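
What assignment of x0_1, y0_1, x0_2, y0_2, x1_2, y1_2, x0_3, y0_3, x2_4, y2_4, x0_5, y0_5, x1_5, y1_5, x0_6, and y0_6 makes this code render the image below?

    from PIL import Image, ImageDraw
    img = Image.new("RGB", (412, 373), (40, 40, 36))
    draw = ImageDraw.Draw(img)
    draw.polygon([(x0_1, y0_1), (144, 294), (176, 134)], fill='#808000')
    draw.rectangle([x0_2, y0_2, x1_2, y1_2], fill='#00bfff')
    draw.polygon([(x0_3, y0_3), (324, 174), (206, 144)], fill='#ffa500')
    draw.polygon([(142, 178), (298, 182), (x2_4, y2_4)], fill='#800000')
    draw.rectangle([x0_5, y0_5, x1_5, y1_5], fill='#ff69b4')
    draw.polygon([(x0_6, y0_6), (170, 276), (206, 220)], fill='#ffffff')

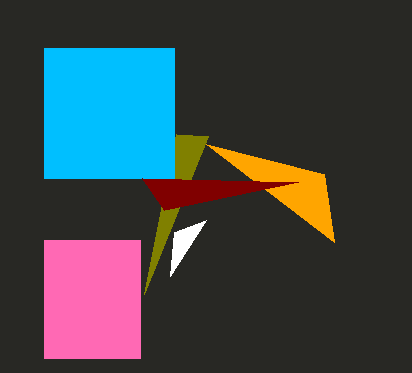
x0_1 = 208, y0_1 = 136, x0_2 = 44, y0_2 = 48, x1_2 = 174, y1_2 = 178, x0_3 = 334, y0_3 = 242, x2_4 = 164, y2_4 = 210, x0_5 = 44, y0_5 = 240, x1_5 = 140, y1_5 = 358, x0_6 = 174, y0_6 = 232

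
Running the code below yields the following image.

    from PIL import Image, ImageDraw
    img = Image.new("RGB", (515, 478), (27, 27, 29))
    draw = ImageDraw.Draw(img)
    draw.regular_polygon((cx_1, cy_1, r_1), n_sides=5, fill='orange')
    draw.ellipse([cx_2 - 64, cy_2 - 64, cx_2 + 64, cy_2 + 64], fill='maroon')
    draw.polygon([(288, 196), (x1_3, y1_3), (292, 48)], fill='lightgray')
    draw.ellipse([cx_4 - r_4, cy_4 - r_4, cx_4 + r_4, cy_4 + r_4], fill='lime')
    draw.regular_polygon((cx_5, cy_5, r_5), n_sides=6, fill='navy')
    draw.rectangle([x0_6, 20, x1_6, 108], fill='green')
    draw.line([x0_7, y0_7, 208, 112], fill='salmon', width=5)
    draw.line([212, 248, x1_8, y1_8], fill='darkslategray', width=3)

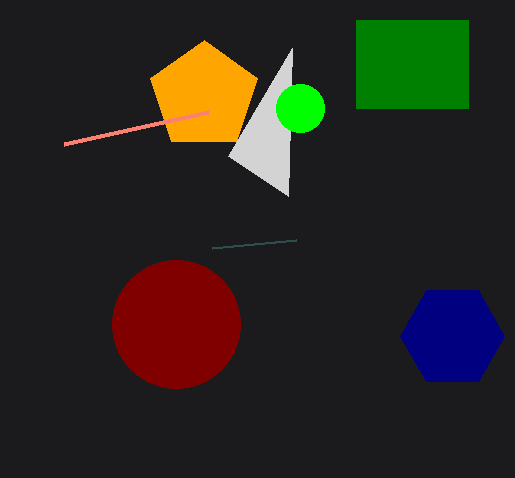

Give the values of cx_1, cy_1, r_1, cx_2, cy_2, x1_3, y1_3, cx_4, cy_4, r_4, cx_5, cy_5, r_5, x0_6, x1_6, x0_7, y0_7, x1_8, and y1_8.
cx_1 = 204; cy_1 = 96; r_1 = 56; cx_2 = 176; cy_2 = 324; x1_3 = 228; y1_3 = 156; cx_4 = 300; cy_4 = 108; r_4 = 24; cx_5 = 452; cy_5 = 336; r_5 = 52; x0_6 = 356; x1_6 = 468; x0_7 = 64; y0_7 = 144; x1_8 = 296; y1_8 = 240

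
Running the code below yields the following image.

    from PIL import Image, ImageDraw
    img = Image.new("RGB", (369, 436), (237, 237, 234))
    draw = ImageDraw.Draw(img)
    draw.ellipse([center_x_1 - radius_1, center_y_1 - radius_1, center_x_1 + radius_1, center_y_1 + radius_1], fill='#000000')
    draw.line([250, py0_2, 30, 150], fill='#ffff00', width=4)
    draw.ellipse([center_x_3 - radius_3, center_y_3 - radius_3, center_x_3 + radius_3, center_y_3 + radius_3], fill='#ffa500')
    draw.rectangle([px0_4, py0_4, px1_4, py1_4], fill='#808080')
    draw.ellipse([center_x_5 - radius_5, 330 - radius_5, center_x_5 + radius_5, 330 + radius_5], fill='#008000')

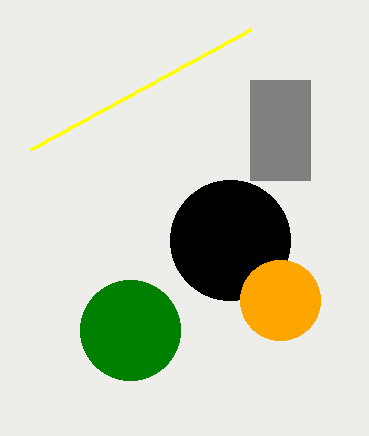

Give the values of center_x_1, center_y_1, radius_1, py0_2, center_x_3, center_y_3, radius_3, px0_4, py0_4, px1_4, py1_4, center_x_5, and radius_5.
center_x_1 = 230; center_y_1 = 240; radius_1 = 60; py0_2 = 30; center_x_3 = 280; center_y_3 = 300; radius_3 = 40; px0_4 = 250; py0_4 = 80; px1_4 = 310; py1_4 = 180; center_x_5 = 130; radius_5 = 50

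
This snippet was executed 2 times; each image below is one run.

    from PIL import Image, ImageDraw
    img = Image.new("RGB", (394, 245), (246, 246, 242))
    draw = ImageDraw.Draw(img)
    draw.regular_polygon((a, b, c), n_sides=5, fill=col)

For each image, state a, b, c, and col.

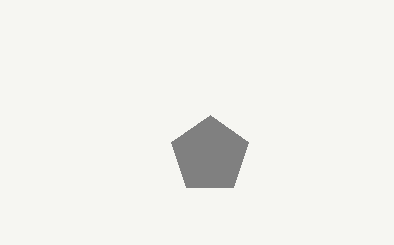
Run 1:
a = 210
b = 155
c = 40
col = 'gray'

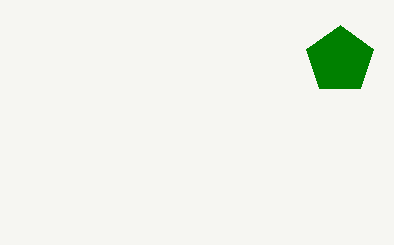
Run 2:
a = 340, b = 60, c = 35, col = 'green'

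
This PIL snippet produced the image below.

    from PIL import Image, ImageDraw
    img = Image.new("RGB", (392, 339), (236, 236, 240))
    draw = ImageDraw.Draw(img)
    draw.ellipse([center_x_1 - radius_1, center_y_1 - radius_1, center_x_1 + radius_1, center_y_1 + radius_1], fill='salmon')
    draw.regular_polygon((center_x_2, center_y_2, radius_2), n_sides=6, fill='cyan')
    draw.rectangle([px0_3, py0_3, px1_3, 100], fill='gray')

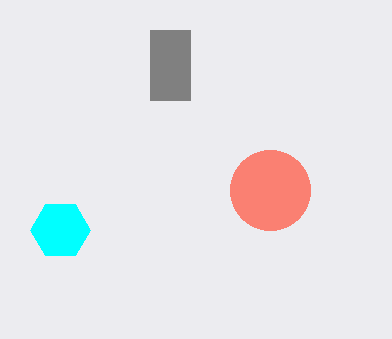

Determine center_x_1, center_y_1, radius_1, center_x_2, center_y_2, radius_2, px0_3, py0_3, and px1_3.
center_x_1 = 270; center_y_1 = 190; radius_1 = 40; center_x_2 = 60; center_y_2 = 230; radius_2 = 30; px0_3 = 150; py0_3 = 30; px1_3 = 190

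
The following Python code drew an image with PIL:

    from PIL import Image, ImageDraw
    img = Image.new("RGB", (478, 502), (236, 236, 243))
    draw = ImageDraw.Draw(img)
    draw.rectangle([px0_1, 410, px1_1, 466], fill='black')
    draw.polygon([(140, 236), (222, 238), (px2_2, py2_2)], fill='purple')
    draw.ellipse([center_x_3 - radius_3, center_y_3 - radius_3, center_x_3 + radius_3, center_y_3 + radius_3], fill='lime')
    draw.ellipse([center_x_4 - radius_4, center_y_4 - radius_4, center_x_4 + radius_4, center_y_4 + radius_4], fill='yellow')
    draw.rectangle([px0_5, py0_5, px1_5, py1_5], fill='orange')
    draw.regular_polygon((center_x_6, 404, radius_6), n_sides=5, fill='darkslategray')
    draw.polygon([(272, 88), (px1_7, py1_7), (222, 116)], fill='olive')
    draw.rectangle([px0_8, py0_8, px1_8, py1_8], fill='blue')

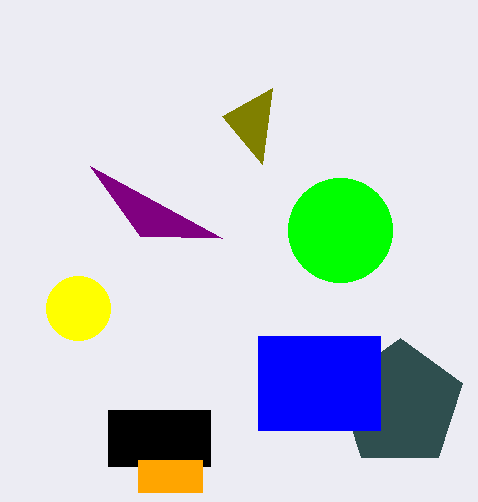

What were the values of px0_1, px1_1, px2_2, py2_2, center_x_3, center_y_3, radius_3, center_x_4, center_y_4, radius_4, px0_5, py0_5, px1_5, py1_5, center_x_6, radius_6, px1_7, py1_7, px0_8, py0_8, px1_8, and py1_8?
px0_1 = 108; px1_1 = 210; px2_2 = 90; py2_2 = 166; center_x_3 = 340; center_y_3 = 230; radius_3 = 52; center_x_4 = 78; center_y_4 = 308; radius_4 = 32; px0_5 = 138; py0_5 = 460; px1_5 = 202; py1_5 = 492; center_x_6 = 400; radius_6 = 66; px1_7 = 262; py1_7 = 164; px0_8 = 258; py0_8 = 336; px1_8 = 380; py1_8 = 430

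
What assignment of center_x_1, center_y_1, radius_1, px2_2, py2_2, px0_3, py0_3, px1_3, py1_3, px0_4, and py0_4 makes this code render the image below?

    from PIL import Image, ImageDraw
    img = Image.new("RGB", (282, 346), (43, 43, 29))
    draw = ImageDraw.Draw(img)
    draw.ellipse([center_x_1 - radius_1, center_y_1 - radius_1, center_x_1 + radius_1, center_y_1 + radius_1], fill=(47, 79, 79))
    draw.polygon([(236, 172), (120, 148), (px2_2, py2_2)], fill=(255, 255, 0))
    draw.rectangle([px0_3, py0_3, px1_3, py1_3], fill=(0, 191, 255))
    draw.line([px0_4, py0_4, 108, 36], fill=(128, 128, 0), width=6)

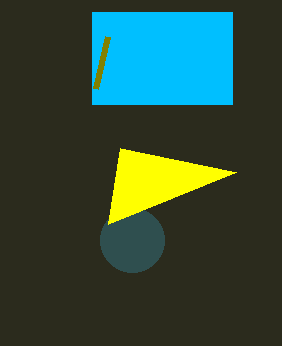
center_x_1 = 132
center_y_1 = 240
radius_1 = 32
px2_2 = 108
py2_2 = 224
px0_3 = 92
py0_3 = 12
px1_3 = 232
py1_3 = 104
px0_4 = 96
py0_4 = 88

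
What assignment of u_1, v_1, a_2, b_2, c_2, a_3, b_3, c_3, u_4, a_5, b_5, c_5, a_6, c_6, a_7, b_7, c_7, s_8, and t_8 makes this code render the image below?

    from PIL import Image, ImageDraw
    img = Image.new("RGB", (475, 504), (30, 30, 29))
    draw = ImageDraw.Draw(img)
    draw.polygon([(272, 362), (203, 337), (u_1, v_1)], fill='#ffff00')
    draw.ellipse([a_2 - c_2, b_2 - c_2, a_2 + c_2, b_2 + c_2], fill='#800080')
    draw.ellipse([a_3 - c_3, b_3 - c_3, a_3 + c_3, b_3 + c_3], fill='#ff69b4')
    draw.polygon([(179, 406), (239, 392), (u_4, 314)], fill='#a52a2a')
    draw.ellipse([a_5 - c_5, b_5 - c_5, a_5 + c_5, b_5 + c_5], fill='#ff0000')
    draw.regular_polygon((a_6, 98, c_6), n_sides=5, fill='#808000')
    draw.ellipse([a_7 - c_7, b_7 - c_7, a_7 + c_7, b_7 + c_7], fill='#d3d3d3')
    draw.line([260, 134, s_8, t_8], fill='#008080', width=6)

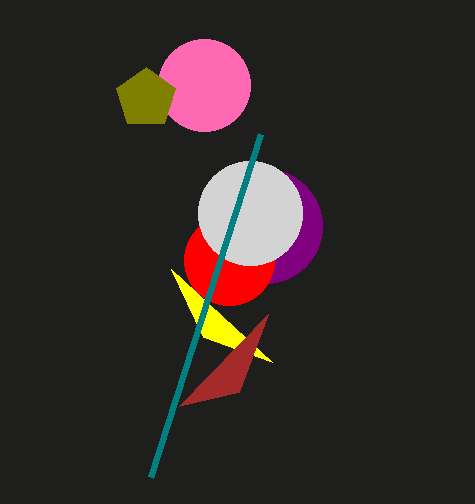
u_1 = 171; v_1 = 269; a_2 = 265; b_2 = 226; c_2 = 57; a_3 = 204; b_3 = 85; c_3 = 46; u_4 = 268; a_5 = 229; b_5 = 260; c_5 = 45; a_6 = 146; c_6 = 31; a_7 = 250; b_7 = 213; c_7 = 52; s_8 = 150; t_8 = 477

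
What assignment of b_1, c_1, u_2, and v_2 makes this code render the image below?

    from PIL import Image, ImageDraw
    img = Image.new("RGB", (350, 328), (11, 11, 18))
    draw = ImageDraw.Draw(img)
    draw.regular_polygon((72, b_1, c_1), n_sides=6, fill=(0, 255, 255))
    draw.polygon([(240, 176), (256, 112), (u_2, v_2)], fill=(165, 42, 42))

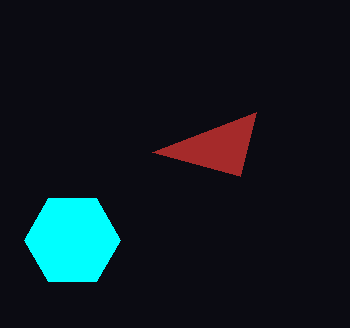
b_1 = 240; c_1 = 48; u_2 = 152; v_2 = 152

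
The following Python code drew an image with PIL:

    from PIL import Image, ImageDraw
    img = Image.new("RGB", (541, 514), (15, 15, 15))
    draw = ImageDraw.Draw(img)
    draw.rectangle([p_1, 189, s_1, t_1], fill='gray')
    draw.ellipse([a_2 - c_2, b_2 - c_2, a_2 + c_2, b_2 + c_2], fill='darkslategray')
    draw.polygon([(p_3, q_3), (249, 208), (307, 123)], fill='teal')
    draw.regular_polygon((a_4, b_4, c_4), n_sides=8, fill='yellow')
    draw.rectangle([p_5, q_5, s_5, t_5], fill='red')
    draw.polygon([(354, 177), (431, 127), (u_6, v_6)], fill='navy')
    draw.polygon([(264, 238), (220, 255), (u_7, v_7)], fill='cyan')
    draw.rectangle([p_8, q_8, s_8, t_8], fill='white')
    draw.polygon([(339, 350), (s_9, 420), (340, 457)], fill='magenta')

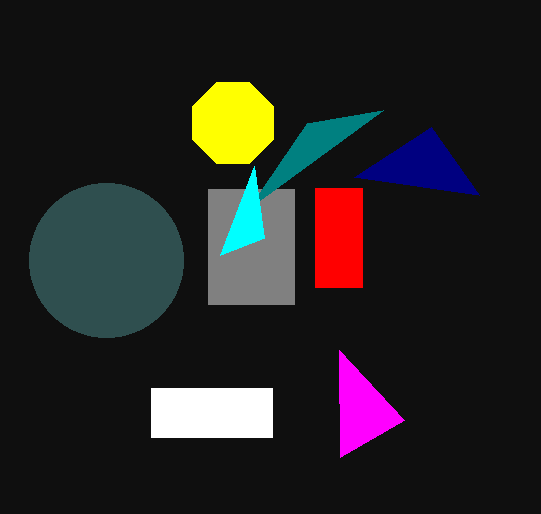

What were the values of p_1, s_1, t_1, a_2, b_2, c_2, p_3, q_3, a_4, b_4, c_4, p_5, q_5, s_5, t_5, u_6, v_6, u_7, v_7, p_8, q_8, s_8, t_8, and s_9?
p_1 = 208
s_1 = 294
t_1 = 304
a_2 = 106
b_2 = 260
c_2 = 77
p_3 = 383
q_3 = 110
a_4 = 233
b_4 = 123
c_4 = 44
p_5 = 315
q_5 = 188
s_5 = 362
t_5 = 287
u_6 = 479
v_6 = 195
u_7 = 254
v_7 = 166
p_8 = 151
q_8 = 388
s_8 = 272
t_8 = 437
s_9 = 404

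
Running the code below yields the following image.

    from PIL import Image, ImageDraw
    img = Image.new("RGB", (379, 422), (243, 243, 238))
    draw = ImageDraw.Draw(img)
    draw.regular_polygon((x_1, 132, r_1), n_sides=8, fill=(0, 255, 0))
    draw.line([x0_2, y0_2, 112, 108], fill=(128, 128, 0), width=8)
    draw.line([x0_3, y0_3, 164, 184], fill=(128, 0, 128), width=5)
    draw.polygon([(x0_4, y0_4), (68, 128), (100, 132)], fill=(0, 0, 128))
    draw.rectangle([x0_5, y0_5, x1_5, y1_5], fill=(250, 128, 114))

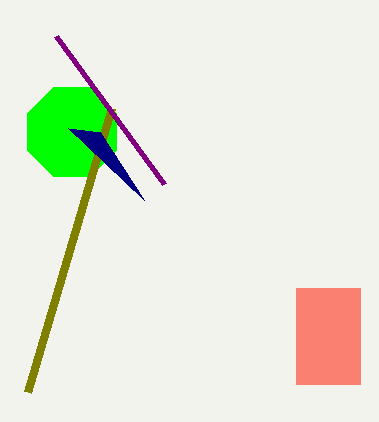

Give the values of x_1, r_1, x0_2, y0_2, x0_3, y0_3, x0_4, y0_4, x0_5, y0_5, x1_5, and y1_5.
x_1 = 72
r_1 = 48
x0_2 = 28
y0_2 = 392
x0_3 = 56
y0_3 = 36
x0_4 = 144
y0_4 = 200
x0_5 = 296
y0_5 = 288
x1_5 = 360
y1_5 = 384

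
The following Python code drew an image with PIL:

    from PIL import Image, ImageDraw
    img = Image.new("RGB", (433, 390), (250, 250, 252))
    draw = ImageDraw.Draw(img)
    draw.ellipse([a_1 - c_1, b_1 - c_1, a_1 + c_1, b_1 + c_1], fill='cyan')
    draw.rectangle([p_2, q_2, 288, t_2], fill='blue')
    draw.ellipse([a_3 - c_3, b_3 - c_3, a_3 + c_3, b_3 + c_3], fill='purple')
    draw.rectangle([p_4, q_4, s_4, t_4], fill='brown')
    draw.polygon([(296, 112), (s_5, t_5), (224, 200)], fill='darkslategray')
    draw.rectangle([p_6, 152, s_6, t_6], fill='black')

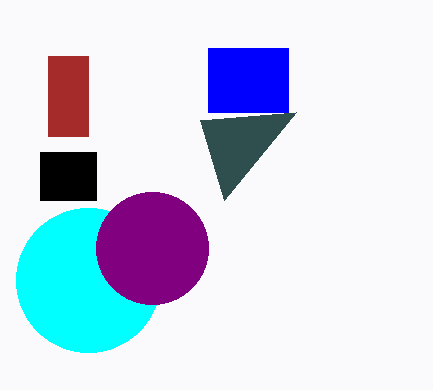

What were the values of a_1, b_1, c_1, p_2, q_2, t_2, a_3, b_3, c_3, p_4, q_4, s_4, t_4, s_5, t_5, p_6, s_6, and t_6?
a_1 = 88
b_1 = 280
c_1 = 72
p_2 = 208
q_2 = 48
t_2 = 112
a_3 = 152
b_3 = 248
c_3 = 56
p_4 = 48
q_4 = 56
s_4 = 88
t_4 = 136
s_5 = 200
t_5 = 120
p_6 = 40
s_6 = 96
t_6 = 200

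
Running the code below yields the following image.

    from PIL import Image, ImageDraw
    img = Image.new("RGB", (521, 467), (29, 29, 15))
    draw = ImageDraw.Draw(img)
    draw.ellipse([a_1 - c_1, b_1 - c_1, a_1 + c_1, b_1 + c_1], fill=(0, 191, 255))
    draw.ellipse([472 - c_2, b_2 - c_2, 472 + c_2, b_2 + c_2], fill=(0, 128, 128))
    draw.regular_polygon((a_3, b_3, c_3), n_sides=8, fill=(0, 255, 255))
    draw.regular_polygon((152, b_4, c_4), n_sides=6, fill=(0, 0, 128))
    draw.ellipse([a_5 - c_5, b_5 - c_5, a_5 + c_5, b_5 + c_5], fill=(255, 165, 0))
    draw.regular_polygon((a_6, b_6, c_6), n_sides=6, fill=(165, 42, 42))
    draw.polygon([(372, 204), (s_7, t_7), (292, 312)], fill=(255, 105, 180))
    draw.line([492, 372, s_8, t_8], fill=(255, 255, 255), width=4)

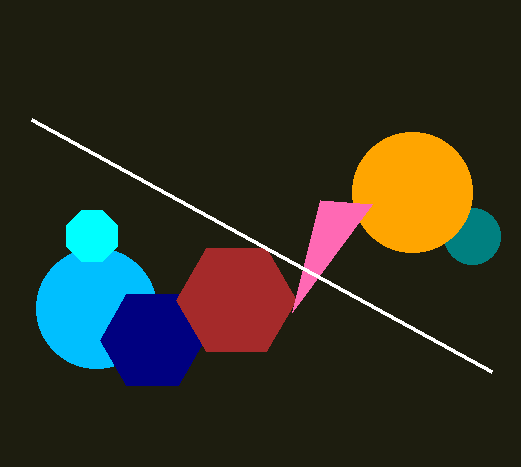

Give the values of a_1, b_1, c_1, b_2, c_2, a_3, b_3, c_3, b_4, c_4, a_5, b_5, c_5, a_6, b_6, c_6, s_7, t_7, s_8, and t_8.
a_1 = 96; b_1 = 308; c_1 = 60; b_2 = 236; c_2 = 28; a_3 = 92; b_3 = 236; c_3 = 28; b_4 = 340; c_4 = 52; a_5 = 412; b_5 = 192; c_5 = 60; a_6 = 236; b_6 = 300; c_6 = 60; s_7 = 320; t_7 = 200; s_8 = 32; t_8 = 120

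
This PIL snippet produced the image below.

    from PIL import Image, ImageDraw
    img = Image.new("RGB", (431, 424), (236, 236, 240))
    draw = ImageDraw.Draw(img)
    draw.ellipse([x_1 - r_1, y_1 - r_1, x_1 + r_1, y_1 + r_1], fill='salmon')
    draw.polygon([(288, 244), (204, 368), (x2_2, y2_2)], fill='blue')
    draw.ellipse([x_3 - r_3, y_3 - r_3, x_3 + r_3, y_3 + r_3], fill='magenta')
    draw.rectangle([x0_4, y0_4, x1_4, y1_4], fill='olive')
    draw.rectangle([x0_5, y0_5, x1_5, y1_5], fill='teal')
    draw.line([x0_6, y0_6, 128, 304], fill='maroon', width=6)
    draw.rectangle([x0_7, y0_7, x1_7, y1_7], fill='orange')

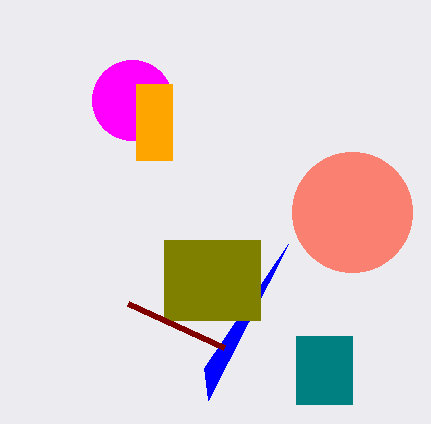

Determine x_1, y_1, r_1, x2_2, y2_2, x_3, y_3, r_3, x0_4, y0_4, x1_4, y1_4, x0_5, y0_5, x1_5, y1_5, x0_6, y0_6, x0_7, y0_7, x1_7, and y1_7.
x_1 = 352
y_1 = 212
r_1 = 60
x2_2 = 208
y2_2 = 400
x_3 = 132
y_3 = 100
r_3 = 40
x0_4 = 164
y0_4 = 240
x1_4 = 260
y1_4 = 320
x0_5 = 296
y0_5 = 336
x1_5 = 352
y1_5 = 404
x0_6 = 224
y0_6 = 348
x0_7 = 136
y0_7 = 84
x1_7 = 172
y1_7 = 160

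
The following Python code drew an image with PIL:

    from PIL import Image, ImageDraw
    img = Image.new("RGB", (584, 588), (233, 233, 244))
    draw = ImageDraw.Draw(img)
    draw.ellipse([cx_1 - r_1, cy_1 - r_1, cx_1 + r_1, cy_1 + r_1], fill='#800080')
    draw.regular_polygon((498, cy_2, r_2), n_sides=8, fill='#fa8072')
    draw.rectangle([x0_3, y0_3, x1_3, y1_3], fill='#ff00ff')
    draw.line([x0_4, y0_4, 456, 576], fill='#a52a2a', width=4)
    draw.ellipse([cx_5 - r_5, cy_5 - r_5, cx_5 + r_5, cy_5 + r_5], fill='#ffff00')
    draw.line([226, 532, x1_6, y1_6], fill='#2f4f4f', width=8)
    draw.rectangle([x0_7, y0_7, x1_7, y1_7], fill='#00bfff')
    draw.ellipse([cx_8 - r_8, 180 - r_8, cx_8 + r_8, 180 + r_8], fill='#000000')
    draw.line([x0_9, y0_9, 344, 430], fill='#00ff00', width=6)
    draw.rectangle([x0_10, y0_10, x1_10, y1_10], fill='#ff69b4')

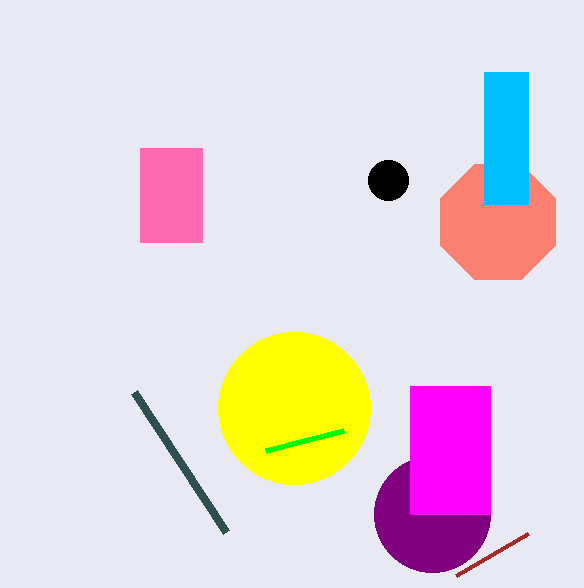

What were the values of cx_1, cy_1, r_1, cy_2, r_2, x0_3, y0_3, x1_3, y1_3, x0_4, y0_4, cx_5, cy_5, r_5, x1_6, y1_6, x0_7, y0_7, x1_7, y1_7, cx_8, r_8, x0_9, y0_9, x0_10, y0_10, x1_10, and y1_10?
cx_1 = 432, cy_1 = 514, r_1 = 58, cy_2 = 222, r_2 = 62, x0_3 = 410, y0_3 = 386, x1_3 = 490, y1_3 = 514, x0_4 = 528, y0_4 = 534, cx_5 = 294, cy_5 = 408, r_5 = 76, x1_6 = 134, y1_6 = 392, x0_7 = 484, y0_7 = 72, x1_7 = 528, y1_7 = 204, cx_8 = 388, r_8 = 20, x0_9 = 266, y0_9 = 450, x0_10 = 140, y0_10 = 148, x1_10 = 202, y1_10 = 242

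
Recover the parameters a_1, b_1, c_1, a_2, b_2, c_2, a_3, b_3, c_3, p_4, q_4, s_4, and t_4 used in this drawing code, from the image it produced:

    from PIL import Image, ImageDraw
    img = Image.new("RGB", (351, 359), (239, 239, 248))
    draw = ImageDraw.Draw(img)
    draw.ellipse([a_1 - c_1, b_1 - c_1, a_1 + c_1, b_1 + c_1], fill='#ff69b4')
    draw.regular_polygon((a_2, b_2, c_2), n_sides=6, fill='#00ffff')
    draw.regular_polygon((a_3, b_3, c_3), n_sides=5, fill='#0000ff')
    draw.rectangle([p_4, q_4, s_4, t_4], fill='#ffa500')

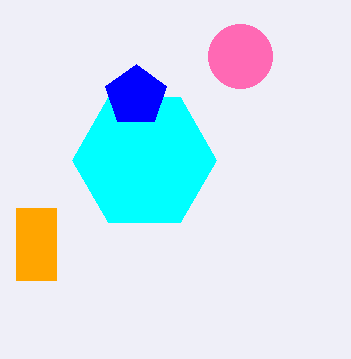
a_1 = 240, b_1 = 56, c_1 = 32, a_2 = 144, b_2 = 160, c_2 = 72, a_3 = 136, b_3 = 96, c_3 = 32, p_4 = 16, q_4 = 208, s_4 = 56, t_4 = 280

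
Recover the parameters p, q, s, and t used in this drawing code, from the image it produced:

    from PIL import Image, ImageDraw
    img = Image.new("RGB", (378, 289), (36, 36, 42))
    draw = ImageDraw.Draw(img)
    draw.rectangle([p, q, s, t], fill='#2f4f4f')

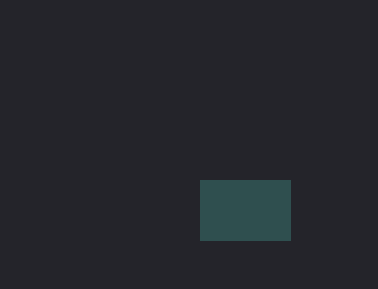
p = 200
q = 180
s = 290
t = 240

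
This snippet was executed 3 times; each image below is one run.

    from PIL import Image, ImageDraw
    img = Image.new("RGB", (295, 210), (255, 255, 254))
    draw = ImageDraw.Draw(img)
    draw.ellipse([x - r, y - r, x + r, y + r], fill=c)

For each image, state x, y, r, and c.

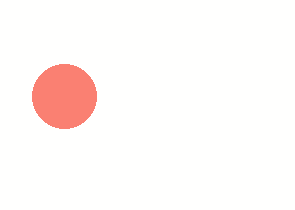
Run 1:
x = 64, y = 96, r = 32, c = 'salmon'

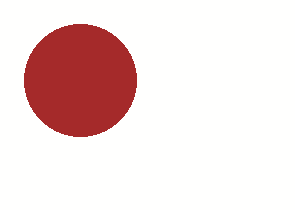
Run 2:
x = 80, y = 80, r = 56, c = 'brown'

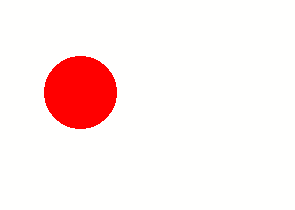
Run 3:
x = 80, y = 92, r = 36, c = 'red'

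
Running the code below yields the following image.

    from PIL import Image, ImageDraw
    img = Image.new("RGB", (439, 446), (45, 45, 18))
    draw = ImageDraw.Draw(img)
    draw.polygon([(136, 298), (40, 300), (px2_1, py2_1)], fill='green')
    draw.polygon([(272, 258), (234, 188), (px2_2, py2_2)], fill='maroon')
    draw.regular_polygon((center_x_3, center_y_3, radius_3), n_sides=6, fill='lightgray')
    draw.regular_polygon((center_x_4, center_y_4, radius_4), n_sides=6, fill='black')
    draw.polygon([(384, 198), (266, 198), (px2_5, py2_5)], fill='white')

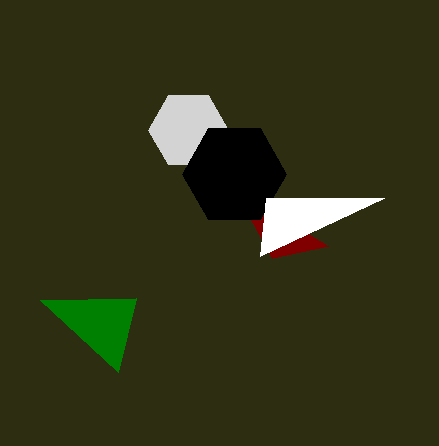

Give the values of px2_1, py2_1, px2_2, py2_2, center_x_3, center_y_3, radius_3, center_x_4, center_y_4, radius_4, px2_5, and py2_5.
px2_1 = 118, py2_1 = 372, px2_2 = 328, py2_2 = 246, center_x_3 = 188, center_y_3 = 130, radius_3 = 40, center_x_4 = 234, center_y_4 = 174, radius_4 = 52, px2_5 = 260, py2_5 = 256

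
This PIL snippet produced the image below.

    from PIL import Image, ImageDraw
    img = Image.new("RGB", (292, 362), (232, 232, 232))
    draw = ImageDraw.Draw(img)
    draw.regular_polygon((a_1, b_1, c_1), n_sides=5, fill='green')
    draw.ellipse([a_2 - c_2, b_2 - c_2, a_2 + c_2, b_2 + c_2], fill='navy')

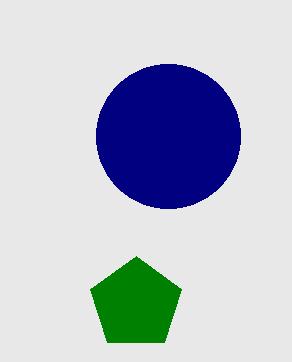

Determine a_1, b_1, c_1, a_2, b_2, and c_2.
a_1 = 136
b_1 = 304
c_1 = 48
a_2 = 168
b_2 = 136
c_2 = 72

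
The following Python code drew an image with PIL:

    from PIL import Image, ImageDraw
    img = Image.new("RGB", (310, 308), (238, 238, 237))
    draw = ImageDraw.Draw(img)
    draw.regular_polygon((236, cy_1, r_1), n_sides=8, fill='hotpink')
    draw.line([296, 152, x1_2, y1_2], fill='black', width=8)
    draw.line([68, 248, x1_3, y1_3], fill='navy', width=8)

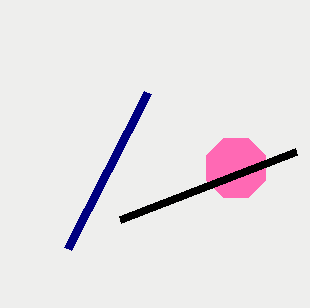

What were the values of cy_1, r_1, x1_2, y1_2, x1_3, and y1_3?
cy_1 = 168; r_1 = 32; x1_2 = 120; y1_2 = 220; x1_3 = 148; y1_3 = 92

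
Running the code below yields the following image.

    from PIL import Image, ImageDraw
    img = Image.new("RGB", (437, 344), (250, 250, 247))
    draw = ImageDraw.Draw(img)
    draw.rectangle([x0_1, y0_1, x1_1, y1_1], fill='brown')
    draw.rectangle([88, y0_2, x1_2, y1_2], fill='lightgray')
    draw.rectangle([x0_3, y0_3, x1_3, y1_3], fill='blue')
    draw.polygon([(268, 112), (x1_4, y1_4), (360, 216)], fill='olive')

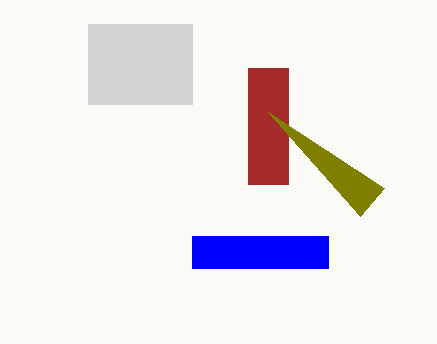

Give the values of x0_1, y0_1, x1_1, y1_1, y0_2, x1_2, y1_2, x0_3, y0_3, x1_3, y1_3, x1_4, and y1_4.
x0_1 = 248; y0_1 = 68; x1_1 = 288; y1_1 = 184; y0_2 = 24; x1_2 = 192; y1_2 = 104; x0_3 = 192; y0_3 = 236; x1_3 = 328; y1_3 = 268; x1_4 = 384; y1_4 = 188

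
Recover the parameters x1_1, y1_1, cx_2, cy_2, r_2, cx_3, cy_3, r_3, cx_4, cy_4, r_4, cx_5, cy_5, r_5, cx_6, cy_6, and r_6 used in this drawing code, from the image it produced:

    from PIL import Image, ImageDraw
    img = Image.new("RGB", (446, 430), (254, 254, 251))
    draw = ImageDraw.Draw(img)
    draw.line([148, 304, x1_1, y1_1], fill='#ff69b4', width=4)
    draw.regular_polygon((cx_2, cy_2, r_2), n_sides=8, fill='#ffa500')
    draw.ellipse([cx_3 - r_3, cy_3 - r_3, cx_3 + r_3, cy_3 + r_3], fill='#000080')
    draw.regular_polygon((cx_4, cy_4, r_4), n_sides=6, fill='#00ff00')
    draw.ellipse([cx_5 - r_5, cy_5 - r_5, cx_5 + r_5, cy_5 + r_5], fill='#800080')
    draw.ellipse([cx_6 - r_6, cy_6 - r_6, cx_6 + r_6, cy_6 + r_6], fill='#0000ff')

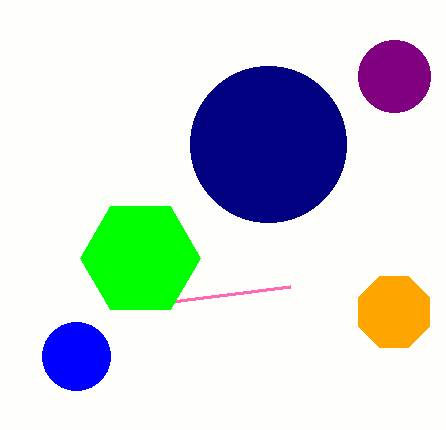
x1_1 = 290; y1_1 = 286; cx_2 = 394; cy_2 = 312; r_2 = 38; cx_3 = 268; cy_3 = 144; r_3 = 78; cx_4 = 140; cy_4 = 258; r_4 = 60; cx_5 = 394; cy_5 = 76; r_5 = 36; cx_6 = 76; cy_6 = 356; r_6 = 34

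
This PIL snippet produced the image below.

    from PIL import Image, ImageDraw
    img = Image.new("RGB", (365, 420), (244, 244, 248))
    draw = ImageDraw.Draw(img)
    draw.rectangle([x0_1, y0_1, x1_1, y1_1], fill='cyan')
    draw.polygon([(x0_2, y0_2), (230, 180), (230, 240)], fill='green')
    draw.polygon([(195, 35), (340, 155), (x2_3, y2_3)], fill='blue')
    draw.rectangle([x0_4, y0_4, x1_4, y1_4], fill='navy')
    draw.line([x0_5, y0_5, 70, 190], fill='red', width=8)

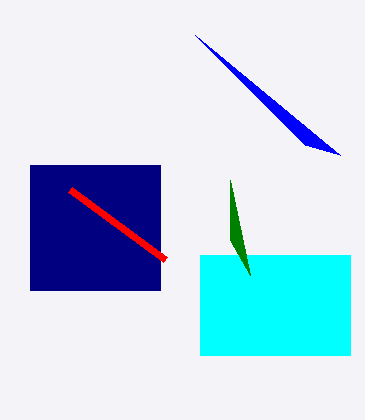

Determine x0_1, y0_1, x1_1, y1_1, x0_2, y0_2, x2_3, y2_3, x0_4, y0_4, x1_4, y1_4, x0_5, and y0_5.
x0_1 = 200, y0_1 = 255, x1_1 = 350, y1_1 = 355, x0_2 = 250, y0_2 = 275, x2_3 = 305, y2_3 = 145, x0_4 = 30, y0_4 = 165, x1_4 = 160, y1_4 = 290, x0_5 = 165, y0_5 = 260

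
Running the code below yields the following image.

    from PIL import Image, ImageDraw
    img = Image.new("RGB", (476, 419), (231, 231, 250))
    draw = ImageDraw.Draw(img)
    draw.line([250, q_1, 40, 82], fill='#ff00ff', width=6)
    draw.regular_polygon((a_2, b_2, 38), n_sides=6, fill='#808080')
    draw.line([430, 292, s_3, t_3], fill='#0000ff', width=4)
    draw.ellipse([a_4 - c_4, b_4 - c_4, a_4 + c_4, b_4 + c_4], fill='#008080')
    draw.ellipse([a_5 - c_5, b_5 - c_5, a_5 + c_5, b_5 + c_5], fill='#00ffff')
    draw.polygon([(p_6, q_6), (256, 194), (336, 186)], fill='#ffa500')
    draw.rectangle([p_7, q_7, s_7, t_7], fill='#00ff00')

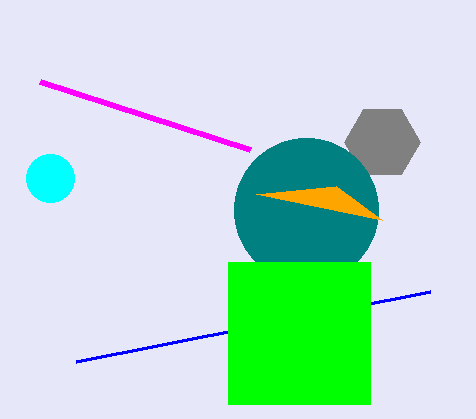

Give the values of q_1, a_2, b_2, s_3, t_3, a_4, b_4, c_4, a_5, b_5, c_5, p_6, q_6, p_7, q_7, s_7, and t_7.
q_1 = 150; a_2 = 382; b_2 = 142; s_3 = 76; t_3 = 362; a_4 = 306; b_4 = 210; c_4 = 72; a_5 = 50; b_5 = 178; c_5 = 24; p_6 = 382; q_6 = 220; p_7 = 228; q_7 = 262; s_7 = 370; t_7 = 404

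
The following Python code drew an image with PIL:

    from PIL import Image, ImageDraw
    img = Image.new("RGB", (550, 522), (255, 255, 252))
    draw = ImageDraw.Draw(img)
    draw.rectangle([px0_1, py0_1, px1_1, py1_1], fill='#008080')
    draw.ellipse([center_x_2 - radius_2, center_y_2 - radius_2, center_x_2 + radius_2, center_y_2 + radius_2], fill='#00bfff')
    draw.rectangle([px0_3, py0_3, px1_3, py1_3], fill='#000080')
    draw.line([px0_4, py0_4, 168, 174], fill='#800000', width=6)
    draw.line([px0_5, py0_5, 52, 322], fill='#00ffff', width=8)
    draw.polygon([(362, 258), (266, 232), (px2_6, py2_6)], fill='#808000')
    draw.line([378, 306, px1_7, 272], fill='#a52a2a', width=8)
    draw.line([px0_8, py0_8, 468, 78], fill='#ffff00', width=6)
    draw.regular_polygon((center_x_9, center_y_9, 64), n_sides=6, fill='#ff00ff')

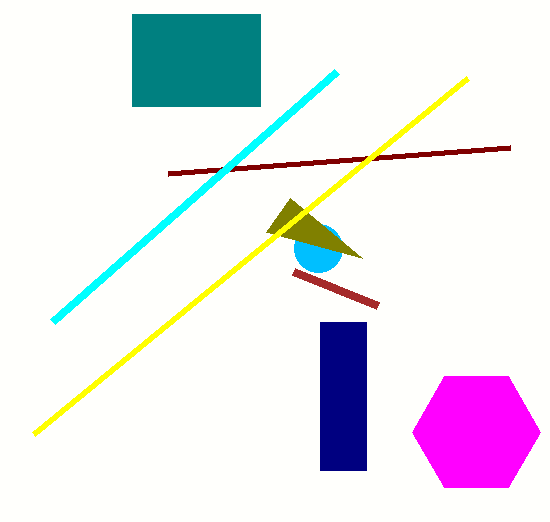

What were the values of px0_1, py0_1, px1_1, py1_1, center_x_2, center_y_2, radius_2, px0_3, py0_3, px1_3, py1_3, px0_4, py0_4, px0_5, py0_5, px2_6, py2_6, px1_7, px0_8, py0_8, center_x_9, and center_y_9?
px0_1 = 132
py0_1 = 14
px1_1 = 260
py1_1 = 106
center_x_2 = 318
center_y_2 = 248
radius_2 = 24
px0_3 = 320
py0_3 = 322
px1_3 = 366
py1_3 = 470
px0_4 = 510
py0_4 = 148
px0_5 = 336
py0_5 = 72
px2_6 = 290
py2_6 = 198
px1_7 = 294
px0_8 = 34
py0_8 = 434
center_x_9 = 476
center_y_9 = 432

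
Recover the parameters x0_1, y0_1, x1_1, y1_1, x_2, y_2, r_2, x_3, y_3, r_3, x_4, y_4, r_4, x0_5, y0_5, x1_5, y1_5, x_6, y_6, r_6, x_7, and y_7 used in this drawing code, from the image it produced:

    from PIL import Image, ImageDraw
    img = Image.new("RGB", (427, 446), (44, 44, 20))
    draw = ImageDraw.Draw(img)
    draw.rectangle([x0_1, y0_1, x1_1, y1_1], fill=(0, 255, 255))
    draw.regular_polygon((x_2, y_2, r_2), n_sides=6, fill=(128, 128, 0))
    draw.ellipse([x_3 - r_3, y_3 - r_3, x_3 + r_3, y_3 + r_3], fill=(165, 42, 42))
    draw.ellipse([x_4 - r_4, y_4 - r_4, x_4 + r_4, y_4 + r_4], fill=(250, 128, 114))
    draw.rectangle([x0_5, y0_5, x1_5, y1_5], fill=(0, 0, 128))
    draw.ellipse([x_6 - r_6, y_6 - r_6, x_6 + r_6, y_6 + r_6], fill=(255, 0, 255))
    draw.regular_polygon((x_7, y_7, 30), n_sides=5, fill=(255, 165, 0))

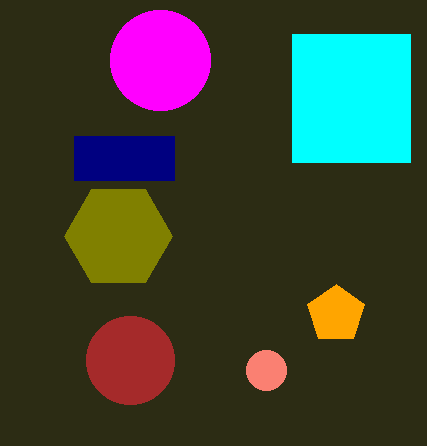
x0_1 = 292; y0_1 = 34; x1_1 = 410; y1_1 = 162; x_2 = 118; y_2 = 236; r_2 = 54; x_3 = 130; y_3 = 360; r_3 = 44; x_4 = 266; y_4 = 370; r_4 = 20; x0_5 = 74; y0_5 = 136; x1_5 = 174; y1_5 = 180; x_6 = 160; y_6 = 60; r_6 = 50; x_7 = 336; y_7 = 314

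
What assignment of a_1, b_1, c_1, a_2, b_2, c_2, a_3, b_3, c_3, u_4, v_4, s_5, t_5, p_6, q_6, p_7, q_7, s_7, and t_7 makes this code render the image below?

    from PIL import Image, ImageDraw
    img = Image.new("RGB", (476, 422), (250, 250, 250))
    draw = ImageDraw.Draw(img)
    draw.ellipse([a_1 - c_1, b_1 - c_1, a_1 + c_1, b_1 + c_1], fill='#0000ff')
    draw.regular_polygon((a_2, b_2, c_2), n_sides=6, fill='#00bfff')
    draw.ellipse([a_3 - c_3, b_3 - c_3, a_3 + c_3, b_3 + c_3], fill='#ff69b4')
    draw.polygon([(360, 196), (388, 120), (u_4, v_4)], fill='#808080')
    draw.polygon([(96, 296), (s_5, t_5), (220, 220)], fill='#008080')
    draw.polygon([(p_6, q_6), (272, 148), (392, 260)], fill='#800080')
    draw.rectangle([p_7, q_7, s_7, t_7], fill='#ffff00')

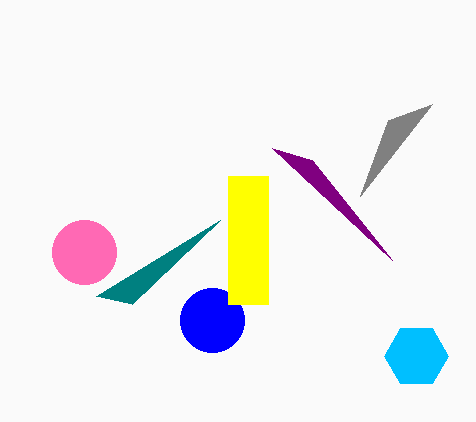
a_1 = 212; b_1 = 320; c_1 = 32; a_2 = 416; b_2 = 356; c_2 = 32; a_3 = 84; b_3 = 252; c_3 = 32; u_4 = 432; v_4 = 104; s_5 = 132; t_5 = 304; p_6 = 312; q_6 = 160; p_7 = 228; q_7 = 176; s_7 = 268; t_7 = 304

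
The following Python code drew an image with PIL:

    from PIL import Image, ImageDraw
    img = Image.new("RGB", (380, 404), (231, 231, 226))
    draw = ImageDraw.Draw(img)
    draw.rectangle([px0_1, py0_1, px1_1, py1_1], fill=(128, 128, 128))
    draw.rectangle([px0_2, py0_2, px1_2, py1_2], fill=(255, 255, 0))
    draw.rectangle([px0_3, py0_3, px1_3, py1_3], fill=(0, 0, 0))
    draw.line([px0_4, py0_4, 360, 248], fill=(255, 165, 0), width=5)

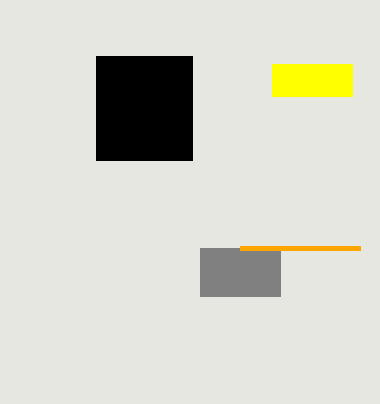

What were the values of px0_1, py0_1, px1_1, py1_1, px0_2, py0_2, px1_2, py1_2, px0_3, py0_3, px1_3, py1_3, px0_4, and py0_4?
px0_1 = 200
py0_1 = 248
px1_1 = 280
py1_1 = 296
px0_2 = 272
py0_2 = 64
px1_2 = 352
py1_2 = 96
px0_3 = 96
py0_3 = 56
px1_3 = 192
py1_3 = 160
px0_4 = 240
py0_4 = 248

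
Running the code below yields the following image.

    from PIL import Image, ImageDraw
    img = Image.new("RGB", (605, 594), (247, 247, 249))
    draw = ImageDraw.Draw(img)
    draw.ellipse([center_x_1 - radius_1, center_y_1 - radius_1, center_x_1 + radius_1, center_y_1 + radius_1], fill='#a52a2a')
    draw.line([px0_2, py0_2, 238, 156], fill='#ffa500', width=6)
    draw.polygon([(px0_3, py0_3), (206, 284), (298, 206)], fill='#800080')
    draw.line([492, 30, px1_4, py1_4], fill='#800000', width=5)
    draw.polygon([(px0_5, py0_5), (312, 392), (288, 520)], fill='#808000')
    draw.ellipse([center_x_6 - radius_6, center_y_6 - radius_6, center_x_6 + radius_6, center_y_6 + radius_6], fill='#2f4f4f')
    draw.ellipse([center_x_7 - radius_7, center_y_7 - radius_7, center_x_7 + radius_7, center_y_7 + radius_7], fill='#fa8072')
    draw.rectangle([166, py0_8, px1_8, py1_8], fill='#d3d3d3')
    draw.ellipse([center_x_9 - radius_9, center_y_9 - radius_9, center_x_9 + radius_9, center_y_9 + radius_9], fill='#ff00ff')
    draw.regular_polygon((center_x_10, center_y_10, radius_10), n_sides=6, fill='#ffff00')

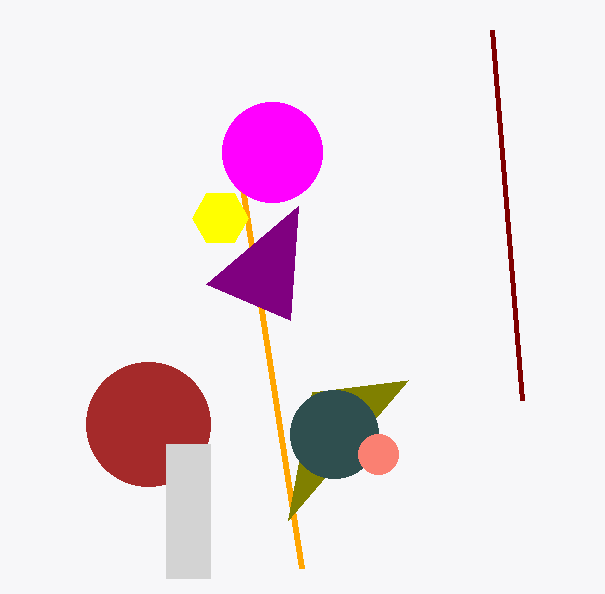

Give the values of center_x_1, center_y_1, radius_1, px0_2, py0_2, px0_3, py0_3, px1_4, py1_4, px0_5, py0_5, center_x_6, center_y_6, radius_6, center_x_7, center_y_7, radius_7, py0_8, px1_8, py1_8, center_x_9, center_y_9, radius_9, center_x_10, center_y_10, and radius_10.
center_x_1 = 148
center_y_1 = 424
radius_1 = 62
px0_2 = 302
py0_2 = 568
px0_3 = 290
py0_3 = 320
px1_4 = 522
py1_4 = 400
px0_5 = 408
py0_5 = 380
center_x_6 = 334
center_y_6 = 434
radius_6 = 44
center_x_7 = 378
center_y_7 = 454
radius_7 = 20
py0_8 = 444
px1_8 = 210
py1_8 = 578
center_x_9 = 272
center_y_9 = 152
radius_9 = 50
center_x_10 = 220
center_y_10 = 218
radius_10 = 28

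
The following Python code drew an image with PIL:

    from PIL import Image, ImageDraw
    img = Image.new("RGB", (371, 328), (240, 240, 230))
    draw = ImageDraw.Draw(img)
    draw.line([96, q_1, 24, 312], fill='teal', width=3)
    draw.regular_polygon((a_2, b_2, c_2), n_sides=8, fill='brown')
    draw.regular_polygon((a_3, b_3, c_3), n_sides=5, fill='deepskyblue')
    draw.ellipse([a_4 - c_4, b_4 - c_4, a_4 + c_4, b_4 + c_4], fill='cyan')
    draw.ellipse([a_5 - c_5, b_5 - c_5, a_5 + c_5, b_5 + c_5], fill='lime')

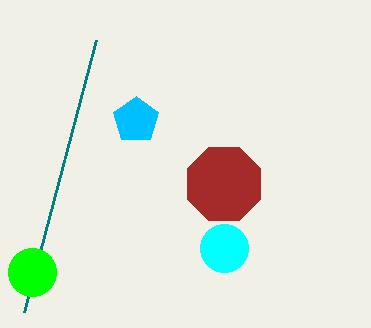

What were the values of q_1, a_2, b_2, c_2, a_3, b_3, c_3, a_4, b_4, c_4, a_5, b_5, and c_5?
q_1 = 40; a_2 = 224; b_2 = 184; c_2 = 40; a_3 = 136; b_3 = 120; c_3 = 24; a_4 = 224; b_4 = 248; c_4 = 24; a_5 = 32; b_5 = 272; c_5 = 24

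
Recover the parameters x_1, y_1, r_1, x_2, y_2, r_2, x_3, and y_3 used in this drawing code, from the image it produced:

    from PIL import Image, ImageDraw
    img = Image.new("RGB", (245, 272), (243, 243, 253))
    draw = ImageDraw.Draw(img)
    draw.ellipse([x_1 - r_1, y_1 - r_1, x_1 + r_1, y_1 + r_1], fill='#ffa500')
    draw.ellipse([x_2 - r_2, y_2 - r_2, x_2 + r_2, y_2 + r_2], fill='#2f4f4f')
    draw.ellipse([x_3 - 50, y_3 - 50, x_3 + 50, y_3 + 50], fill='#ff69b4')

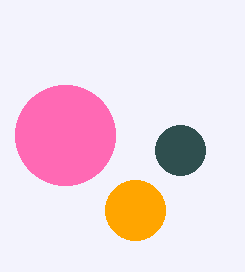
x_1 = 135; y_1 = 210; r_1 = 30; x_2 = 180; y_2 = 150; r_2 = 25; x_3 = 65; y_3 = 135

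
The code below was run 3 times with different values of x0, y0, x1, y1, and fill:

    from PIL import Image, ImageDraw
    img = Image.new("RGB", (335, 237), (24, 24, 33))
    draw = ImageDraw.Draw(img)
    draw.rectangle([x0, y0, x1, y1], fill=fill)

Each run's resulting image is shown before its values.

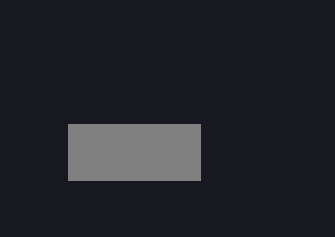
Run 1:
x0 = 68, y0 = 124, x1 = 200, y1 = 180, fill = 'gray'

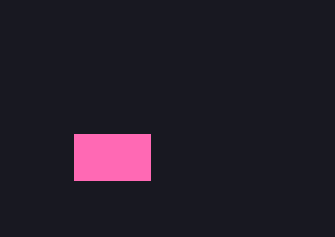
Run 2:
x0 = 74
y0 = 134
x1 = 150
y1 = 180
fill = 'hotpink'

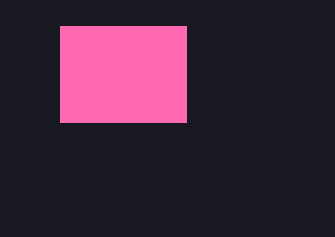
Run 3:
x0 = 60, y0 = 26, x1 = 186, y1 = 122, fill = 'hotpink'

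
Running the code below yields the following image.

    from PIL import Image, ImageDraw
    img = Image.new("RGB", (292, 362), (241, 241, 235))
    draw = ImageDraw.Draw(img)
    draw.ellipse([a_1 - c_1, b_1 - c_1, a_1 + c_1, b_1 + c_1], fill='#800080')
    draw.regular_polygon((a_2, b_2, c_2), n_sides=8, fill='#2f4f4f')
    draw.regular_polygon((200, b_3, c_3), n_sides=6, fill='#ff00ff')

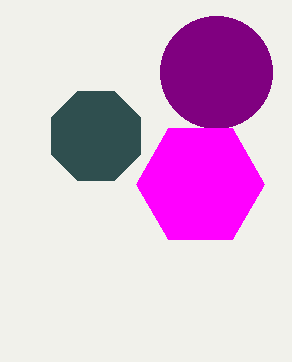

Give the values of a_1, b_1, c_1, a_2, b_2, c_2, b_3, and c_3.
a_1 = 216; b_1 = 72; c_1 = 56; a_2 = 96; b_2 = 136; c_2 = 48; b_3 = 184; c_3 = 64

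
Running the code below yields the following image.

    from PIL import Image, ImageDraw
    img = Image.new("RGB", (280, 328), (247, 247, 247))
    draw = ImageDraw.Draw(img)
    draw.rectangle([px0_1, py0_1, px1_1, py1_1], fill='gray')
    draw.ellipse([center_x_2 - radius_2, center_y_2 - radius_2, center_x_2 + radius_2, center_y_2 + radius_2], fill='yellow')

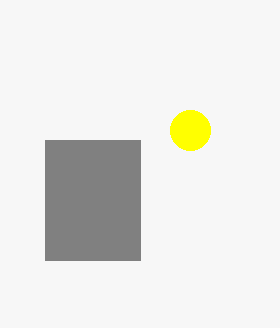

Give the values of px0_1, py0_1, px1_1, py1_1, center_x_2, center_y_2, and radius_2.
px0_1 = 45
py0_1 = 140
px1_1 = 140
py1_1 = 260
center_x_2 = 190
center_y_2 = 130
radius_2 = 20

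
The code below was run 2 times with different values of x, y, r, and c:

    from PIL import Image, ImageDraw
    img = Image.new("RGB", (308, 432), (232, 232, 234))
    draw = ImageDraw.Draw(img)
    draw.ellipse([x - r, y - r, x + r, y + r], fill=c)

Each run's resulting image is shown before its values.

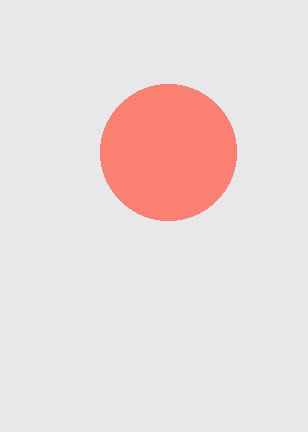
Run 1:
x = 168, y = 152, r = 68, c = 'salmon'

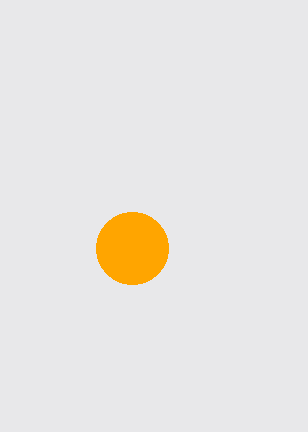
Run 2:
x = 132; y = 248; r = 36; c = 'orange'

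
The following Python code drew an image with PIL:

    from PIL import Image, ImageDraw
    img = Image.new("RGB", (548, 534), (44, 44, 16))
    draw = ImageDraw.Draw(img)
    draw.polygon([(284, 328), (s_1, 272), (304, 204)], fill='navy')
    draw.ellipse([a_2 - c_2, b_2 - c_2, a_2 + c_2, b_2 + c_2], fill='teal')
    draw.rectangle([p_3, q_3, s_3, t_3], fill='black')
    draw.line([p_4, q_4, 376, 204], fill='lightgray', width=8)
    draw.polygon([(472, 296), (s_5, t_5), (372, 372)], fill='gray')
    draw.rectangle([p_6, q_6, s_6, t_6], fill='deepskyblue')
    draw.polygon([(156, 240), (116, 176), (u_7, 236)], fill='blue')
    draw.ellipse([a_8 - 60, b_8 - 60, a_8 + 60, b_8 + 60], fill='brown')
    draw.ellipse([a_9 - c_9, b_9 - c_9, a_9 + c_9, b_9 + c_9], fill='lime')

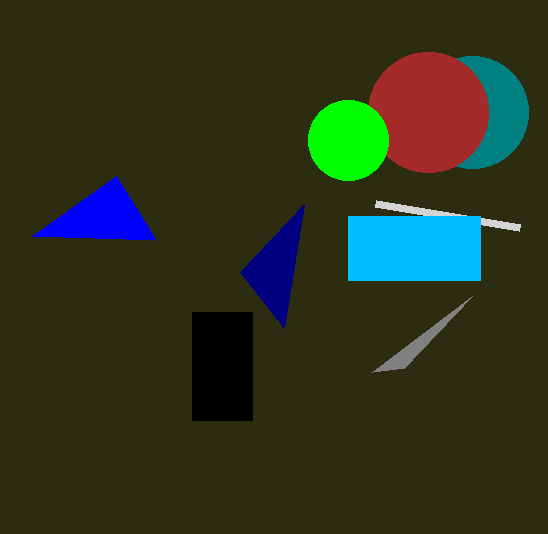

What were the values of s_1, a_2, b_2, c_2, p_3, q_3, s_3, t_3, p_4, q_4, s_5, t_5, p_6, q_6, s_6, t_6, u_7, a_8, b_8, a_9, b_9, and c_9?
s_1 = 240, a_2 = 472, b_2 = 112, c_2 = 56, p_3 = 192, q_3 = 312, s_3 = 252, t_3 = 420, p_4 = 520, q_4 = 228, s_5 = 404, t_5 = 368, p_6 = 348, q_6 = 216, s_6 = 480, t_6 = 280, u_7 = 32, a_8 = 428, b_8 = 112, a_9 = 348, b_9 = 140, c_9 = 40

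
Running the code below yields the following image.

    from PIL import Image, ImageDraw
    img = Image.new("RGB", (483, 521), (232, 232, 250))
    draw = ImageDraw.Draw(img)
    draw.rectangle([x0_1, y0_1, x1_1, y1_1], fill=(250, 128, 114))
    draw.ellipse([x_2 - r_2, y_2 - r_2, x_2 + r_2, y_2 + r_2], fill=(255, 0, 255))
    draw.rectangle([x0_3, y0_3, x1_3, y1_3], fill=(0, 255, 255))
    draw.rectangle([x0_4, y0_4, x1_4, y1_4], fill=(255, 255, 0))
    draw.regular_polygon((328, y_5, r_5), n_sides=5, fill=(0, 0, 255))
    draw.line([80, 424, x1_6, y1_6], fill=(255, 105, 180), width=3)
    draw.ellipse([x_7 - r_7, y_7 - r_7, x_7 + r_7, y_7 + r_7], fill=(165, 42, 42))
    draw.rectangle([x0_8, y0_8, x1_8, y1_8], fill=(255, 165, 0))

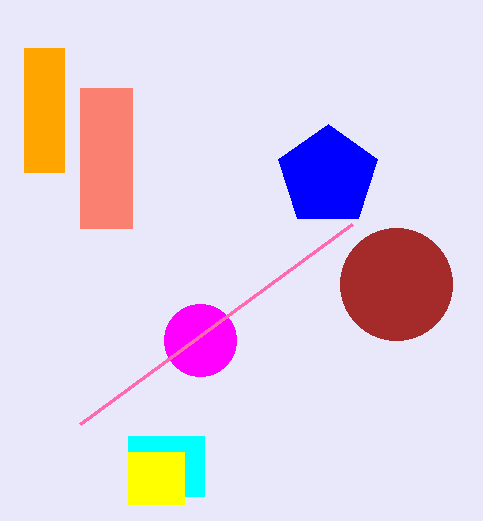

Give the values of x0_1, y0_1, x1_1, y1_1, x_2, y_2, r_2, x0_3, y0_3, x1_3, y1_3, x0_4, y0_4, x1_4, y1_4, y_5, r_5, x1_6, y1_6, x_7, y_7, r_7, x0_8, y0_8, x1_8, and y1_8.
x0_1 = 80; y0_1 = 88; x1_1 = 132; y1_1 = 228; x_2 = 200; y_2 = 340; r_2 = 36; x0_3 = 128; y0_3 = 436; x1_3 = 204; y1_3 = 496; x0_4 = 128; y0_4 = 452; x1_4 = 184; y1_4 = 504; y_5 = 176; r_5 = 52; x1_6 = 352; y1_6 = 224; x_7 = 396; y_7 = 284; r_7 = 56; x0_8 = 24; y0_8 = 48; x1_8 = 64; y1_8 = 172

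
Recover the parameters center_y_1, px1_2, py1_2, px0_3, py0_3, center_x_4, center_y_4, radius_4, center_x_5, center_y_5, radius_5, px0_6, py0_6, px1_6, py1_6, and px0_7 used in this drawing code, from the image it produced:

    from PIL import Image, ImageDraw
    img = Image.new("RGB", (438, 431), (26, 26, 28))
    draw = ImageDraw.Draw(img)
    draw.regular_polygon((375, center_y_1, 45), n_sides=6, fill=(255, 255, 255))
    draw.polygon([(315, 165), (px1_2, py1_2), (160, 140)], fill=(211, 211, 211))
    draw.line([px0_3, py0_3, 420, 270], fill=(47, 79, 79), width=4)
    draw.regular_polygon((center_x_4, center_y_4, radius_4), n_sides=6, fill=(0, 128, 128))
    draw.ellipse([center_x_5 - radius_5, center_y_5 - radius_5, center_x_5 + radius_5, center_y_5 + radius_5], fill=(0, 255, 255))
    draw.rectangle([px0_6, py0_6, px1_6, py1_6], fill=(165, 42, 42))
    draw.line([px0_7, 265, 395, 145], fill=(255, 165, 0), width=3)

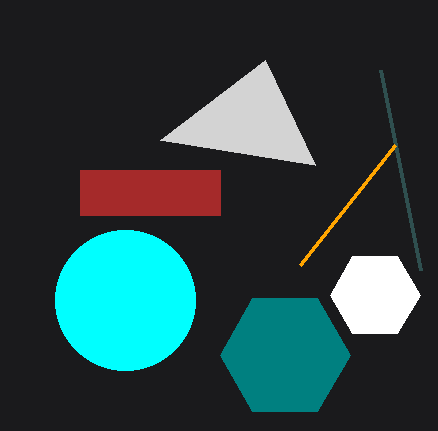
center_y_1 = 295
px1_2 = 265
py1_2 = 60
px0_3 = 380
py0_3 = 70
center_x_4 = 285
center_y_4 = 355
radius_4 = 65
center_x_5 = 125
center_y_5 = 300
radius_5 = 70
px0_6 = 80
py0_6 = 170
px1_6 = 220
py1_6 = 215
px0_7 = 300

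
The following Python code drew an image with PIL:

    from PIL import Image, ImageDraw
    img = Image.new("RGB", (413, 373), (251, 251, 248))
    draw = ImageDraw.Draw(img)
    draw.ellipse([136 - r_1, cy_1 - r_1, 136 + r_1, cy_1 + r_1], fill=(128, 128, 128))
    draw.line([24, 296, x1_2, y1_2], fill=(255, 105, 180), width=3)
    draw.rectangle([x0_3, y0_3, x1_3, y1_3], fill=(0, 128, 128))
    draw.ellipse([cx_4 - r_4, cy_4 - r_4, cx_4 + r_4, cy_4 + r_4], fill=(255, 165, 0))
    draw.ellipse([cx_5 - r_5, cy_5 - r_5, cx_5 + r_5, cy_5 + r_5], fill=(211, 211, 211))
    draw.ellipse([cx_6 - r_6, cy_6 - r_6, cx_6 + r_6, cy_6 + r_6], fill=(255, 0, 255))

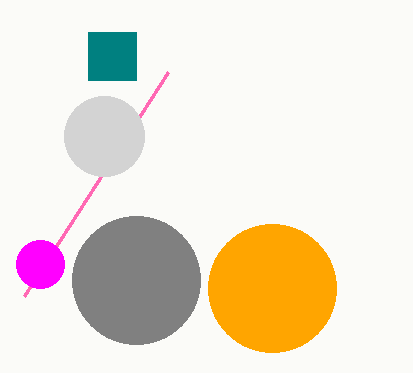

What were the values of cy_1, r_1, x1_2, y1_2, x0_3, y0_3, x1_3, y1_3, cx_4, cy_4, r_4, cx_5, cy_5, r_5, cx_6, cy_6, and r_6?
cy_1 = 280; r_1 = 64; x1_2 = 168; y1_2 = 72; x0_3 = 88; y0_3 = 32; x1_3 = 136; y1_3 = 80; cx_4 = 272; cy_4 = 288; r_4 = 64; cx_5 = 104; cy_5 = 136; r_5 = 40; cx_6 = 40; cy_6 = 264; r_6 = 24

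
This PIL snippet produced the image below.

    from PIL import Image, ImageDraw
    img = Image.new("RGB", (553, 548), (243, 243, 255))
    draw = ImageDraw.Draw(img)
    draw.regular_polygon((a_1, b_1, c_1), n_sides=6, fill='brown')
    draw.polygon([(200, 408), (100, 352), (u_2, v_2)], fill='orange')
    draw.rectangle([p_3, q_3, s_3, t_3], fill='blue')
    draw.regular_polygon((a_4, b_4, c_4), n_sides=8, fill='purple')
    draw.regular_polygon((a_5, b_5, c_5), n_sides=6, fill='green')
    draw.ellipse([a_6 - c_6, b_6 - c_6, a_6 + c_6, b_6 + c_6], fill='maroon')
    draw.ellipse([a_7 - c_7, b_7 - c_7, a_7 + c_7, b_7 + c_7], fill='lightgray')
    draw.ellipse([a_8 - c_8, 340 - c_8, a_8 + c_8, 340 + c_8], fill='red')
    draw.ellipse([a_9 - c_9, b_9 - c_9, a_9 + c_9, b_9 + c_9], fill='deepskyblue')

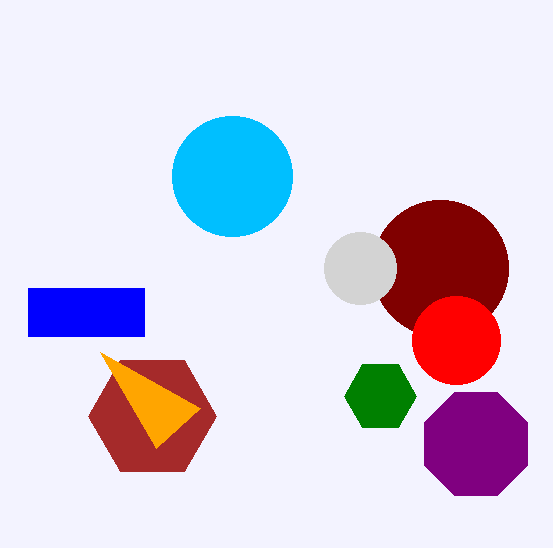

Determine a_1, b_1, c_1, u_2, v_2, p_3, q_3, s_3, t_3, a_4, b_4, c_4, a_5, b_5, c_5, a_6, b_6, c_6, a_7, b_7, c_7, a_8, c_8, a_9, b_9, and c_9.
a_1 = 152; b_1 = 416; c_1 = 64; u_2 = 156; v_2 = 448; p_3 = 28; q_3 = 288; s_3 = 144; t_3 = 336; a_4 = 476; b_4 = 444; c_4 = 56; a_5 = 380; b_5 = 396; c_5 = 36; a_6 = 440; b_6 = 268; c_6 = 68; a_7 = 360; b_7 = 268; c_7 = 36; a_8 = 456; c_8 = 44; a_9 = 232; b_9 = 176; c_9 = 60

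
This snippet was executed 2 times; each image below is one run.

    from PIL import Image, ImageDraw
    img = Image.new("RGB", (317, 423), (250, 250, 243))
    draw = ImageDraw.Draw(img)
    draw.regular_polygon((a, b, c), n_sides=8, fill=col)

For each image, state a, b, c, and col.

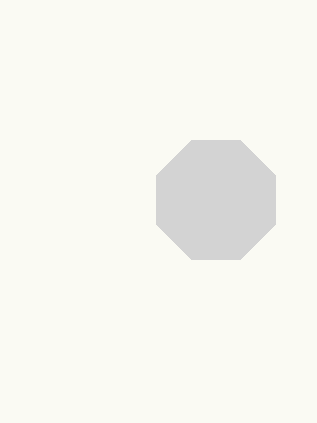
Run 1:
a = 216; b = 200; c = 64; col = 'lightgray'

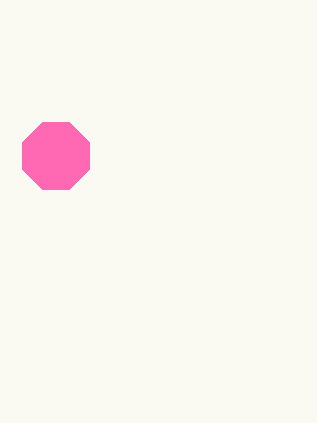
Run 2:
a = 56; b = 156; c = 36; col = 'hotpink'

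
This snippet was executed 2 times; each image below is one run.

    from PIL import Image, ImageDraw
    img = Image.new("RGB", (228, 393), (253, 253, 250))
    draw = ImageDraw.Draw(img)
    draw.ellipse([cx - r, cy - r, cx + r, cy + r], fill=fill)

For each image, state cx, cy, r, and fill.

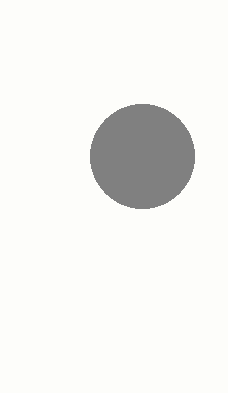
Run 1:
cx = 142
cy = 156
r = 52
fill = 'gray'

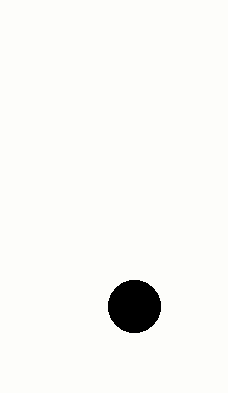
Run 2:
cx = 134
cy = 306
r = 26
fill = 'black'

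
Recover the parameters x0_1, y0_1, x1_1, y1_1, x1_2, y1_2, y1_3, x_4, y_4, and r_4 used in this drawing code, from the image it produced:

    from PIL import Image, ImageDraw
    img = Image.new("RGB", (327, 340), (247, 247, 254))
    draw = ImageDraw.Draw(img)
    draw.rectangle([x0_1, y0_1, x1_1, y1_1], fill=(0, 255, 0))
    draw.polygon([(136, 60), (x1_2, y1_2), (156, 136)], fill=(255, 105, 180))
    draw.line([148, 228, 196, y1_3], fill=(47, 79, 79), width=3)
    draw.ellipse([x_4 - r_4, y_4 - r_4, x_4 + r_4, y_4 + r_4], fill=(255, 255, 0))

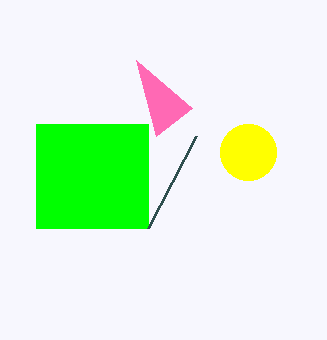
x0_1 = 36, y0_1 = 124, x1_1 = 148, y1_1 = 228, x1_2 = 192, y1_2 = 108, y1_3 = 136, x_4 = 248, y_4 = 152, r_4 = 28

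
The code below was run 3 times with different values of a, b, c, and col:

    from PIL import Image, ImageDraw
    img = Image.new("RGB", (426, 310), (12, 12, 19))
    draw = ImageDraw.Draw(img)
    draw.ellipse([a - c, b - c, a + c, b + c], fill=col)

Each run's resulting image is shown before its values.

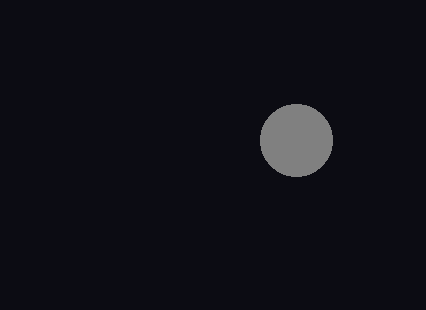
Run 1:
a = 296, b = 140, c = 36, col = 'gray'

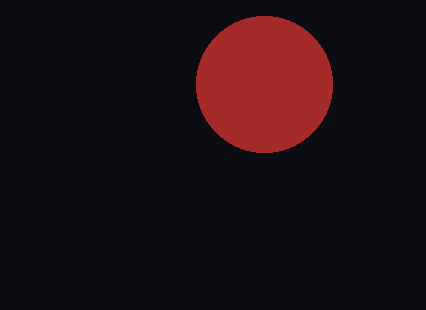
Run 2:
a = 264, b = 84, c = 68, col = 'brown'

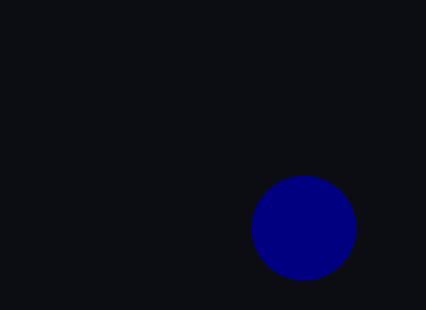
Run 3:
a = 304; b = 228; c = 52; col = 'navy'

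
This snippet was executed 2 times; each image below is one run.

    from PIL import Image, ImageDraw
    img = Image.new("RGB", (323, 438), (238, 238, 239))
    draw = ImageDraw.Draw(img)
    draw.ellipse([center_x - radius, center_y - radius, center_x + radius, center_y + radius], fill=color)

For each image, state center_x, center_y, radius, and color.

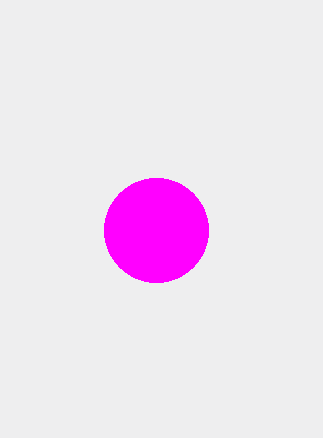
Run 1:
center_x = 156
center_y = 230
radius = 52
color = 'magenta'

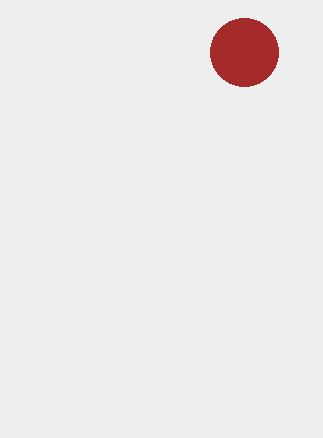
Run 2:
center_x = 244; center_y = 52; radius = 34; color = 'brown'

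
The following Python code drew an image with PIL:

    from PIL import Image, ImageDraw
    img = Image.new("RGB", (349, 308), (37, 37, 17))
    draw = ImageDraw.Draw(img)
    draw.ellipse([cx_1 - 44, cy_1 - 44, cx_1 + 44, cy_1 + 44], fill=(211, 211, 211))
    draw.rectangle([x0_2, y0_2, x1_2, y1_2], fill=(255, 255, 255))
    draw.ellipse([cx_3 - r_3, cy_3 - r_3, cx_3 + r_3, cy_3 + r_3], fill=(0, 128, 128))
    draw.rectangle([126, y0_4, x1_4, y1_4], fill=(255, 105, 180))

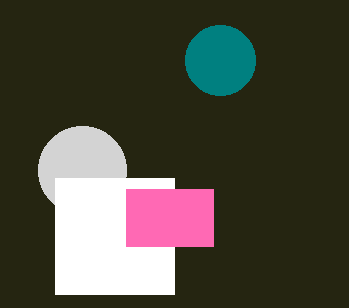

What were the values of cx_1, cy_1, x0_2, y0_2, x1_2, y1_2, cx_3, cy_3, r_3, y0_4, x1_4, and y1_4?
cx_1 = 82
cy_1 = 170
x0_2 = 55
y0_2 = 178
x1_2 = 174
y1_2 = 294
cx_3 = 220
cy_3 = 60
r_3 = 35
y0_4 = 189
x1_4 = 213
y1_4 = 246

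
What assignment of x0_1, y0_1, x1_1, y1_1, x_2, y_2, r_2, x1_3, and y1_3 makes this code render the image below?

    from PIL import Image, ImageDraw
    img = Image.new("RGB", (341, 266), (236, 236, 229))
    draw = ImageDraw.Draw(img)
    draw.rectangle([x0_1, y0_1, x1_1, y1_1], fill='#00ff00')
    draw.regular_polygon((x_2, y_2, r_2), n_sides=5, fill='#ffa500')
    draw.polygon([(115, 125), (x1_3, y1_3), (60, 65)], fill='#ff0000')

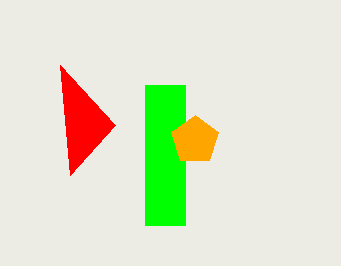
x0_1 = 145; y0_1 = 85; x1_1 = 185; y1_1 = 225; x_2 = 195; y_2 = 140; r_2 = 25; x1_3 = 70; y1_3 = 175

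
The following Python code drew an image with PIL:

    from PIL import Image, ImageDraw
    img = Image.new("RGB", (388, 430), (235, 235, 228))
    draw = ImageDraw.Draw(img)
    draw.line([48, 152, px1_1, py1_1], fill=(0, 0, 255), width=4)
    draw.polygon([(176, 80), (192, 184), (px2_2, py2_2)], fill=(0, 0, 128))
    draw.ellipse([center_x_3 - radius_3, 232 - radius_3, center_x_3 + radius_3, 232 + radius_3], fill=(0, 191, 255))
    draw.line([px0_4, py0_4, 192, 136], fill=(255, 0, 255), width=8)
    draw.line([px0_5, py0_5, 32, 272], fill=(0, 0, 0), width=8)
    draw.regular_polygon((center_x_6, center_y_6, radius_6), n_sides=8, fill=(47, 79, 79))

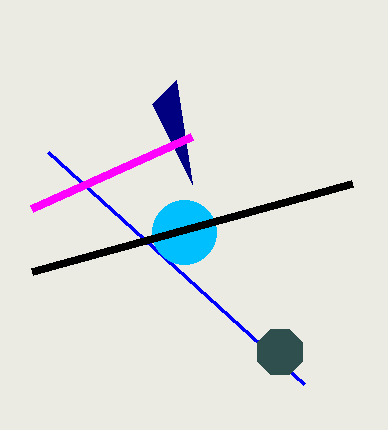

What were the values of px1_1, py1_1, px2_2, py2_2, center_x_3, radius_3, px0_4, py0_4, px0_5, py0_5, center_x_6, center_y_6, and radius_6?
px1_1 = 304; py1_1 = 384; px2_2 = 152; py2_2 = 104; center_x_3 = 184; radius_3 = 32; px0_4 = 32; py0_4 = 208; px0_5 = 352; py0_5 = 184; center_x_6 = 280; center_y_6 = 352; radius_6 = 24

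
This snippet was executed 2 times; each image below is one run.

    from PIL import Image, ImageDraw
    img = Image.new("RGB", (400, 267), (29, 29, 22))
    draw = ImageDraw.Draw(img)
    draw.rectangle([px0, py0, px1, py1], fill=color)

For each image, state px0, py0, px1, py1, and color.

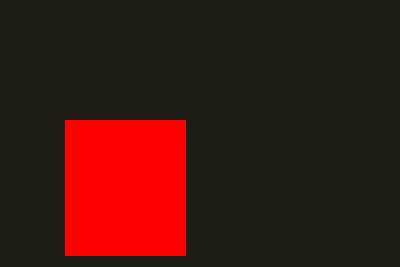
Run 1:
px0 = 65
py0 = 120
px1 = 185
py1 = 255
color = 'red'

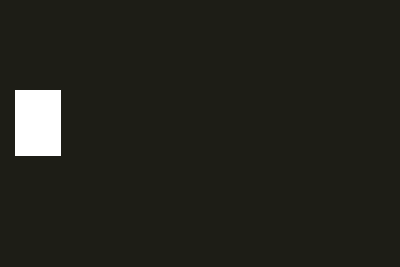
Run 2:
px0 = 15; py0 = 90; px1 = 60; py1 = 155; color = 'white'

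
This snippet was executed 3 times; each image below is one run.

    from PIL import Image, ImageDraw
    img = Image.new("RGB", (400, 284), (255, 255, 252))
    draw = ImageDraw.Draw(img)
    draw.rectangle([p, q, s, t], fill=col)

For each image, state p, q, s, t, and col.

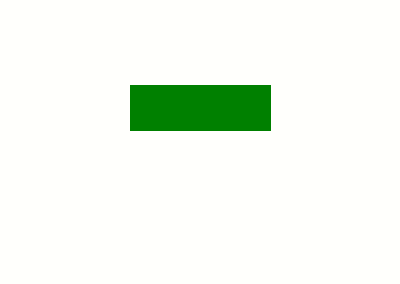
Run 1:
p = 130
q = 85
s = 270
t = 130
col = 'green'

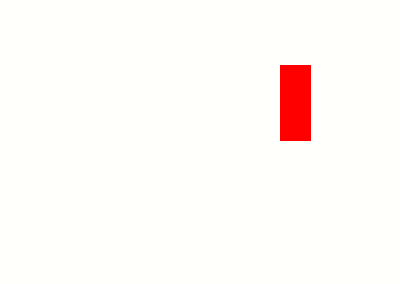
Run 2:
p = 280; q = 65; s = 310; t = 140; col = 'red'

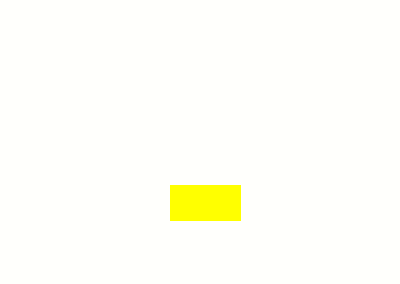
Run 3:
p = 170
q = 185
s = 240
t = 220
col = 'yellow'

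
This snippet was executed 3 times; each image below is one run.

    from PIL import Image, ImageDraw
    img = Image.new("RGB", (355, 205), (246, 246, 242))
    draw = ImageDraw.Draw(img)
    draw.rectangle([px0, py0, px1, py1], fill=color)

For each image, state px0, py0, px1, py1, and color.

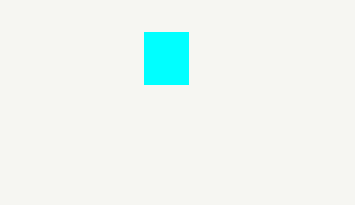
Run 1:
px0 = 144
py0 = 32
px1 = 188
py1 = 84
color = 'cyan'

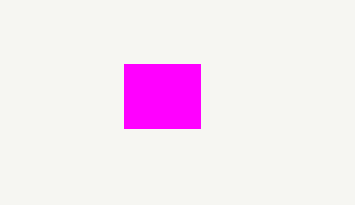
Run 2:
px0 = 124; py0 = 64; px1 = 200; py1 = 128; color = 'magenta'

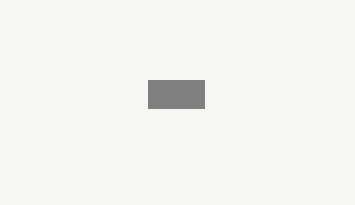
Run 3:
px0 = 148, py0 = 80, px1 = 204, py1 = 108, color = 'gray'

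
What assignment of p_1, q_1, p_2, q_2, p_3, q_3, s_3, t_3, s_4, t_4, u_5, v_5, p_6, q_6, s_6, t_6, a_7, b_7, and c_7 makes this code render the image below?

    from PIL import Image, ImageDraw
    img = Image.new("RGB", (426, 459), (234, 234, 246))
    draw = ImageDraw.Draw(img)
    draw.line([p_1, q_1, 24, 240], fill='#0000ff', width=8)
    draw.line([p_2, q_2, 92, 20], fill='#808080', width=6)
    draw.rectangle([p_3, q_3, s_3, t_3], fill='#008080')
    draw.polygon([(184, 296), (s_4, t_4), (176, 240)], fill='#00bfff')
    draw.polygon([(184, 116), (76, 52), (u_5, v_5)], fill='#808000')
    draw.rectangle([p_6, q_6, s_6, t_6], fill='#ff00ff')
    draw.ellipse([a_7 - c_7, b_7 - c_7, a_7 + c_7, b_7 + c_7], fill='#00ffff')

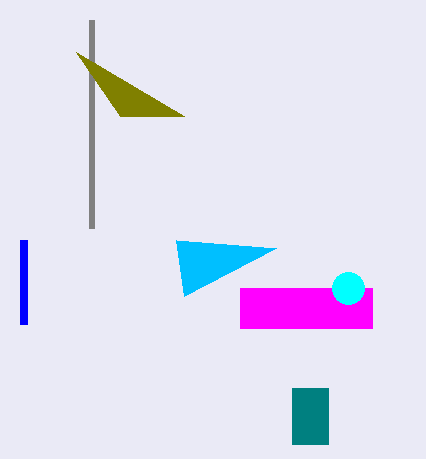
p_1 = 24, q_1 = 324, p_2 = 92, q_2 = 228, p_3 = 292, q_3 = 388, s_3 = 328, t_3 = 444, s_4 = 276, t_4 = 248, u_5 = 120, v_5 = 116, p_6 = 240, q_6 = 288, s_6 = 372, t_6 = 328, a_7 = 348, b_7 = 288, c_7 = 16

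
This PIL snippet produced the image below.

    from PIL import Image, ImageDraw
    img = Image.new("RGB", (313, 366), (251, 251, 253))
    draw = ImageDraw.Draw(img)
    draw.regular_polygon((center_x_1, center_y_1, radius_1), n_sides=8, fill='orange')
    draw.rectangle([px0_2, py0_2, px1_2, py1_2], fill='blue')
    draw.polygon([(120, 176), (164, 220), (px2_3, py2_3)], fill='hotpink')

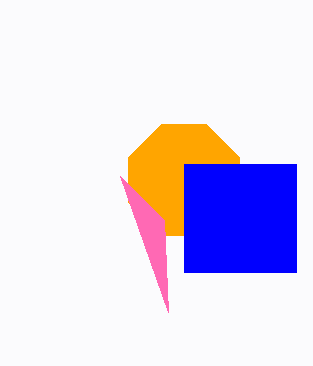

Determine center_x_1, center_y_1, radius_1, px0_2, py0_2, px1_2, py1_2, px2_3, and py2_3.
center_x_1 = 184; center_y_1 = 180; radius_1 = 60; px0_2 = 184; py0_2 = 164; px1_2 = 296; py1_2 = 272; px2_3 = 168; py2_3 = 312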